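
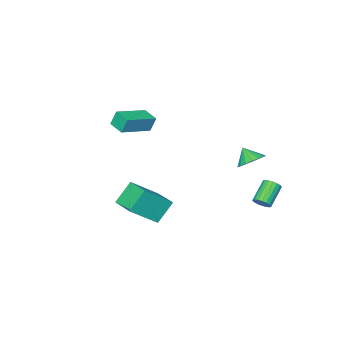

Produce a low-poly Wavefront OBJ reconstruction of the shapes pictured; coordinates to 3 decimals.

v -0.235 -4.526 2.332
v -0.512 -4.317 3.302
v -0.102 -3.442 2.136
v -0.379 -3.232 3.105
v 1.839 -4.668 2.955
v 1.562 -4.458 3.924
v 1.972 -3.583 2.758
v 1.695 -3.374 3.728
v -1.695 3.176 1.843
v -0.912 3.482 2.134
v -1.705 2.444 2.637
v -1.198 3.716 2.346
v -1.598 3.826 2.442
v -2.021 3.787 2.401
v -2.368 3.608 2.232
v -2.562 3.33 1.974
v -2.557 3.017 1.686
v -2.354 2.74 1.433
v -2.001 2.562 1.275
v -1.577 2.526 1.246
v -1.181 2.638 1.354
v -0.902 2.873 1.574
v -0.805 3.178 1.856
v -2.459 3.305 -1.89
v -2.085 3.106 -1.494
v -3.267 2.755 -0.554
v -3.641 2.955 -0.95
v -2.108 3.355 -1.431
v -3.29 3.005 -0.491
v -2.201 3.594 -1.458
v -3.383 3.244 -0.518
v -2.345 3.776 -1.571
v -3.527 3.426 -0.631
v -2.512 3.865 -1.748
v -3.693 3.515 -0.807
v -2.668 3.843 -1.952
v -3.849 3.493 -1.012
v -2.783 3.714 -2.144
v -3.964 3.364 -1.204
v -2.833 3.505 -2.286
v -4.015 3.154 -1.346
v -2.81 3.255 -2.349
v -3.992 2.905 -1.409
v -2.717 3.016 -2.322
v -3.899 2.666 -1.382
v -2.573 2.834 -2.209
v -3.755 2.484 -1.269
v -2.407 2.745 -2.033
v -3.588 2.395 -1.092
v -2.251 2.767 -1.828
v -3.432 2.417 -0.888
v -2.136 2.896 -1.636
v -3.317 2.546 -0.696
v 3.467 -0.089 -1.715
v 2.423 0.003 -0.493
v 3.821 1.481 -1.531
v 2.776 1.573 -0.309
v 5.064 -0.613 -0.311
v 4.019 -0.521 0.911
v 5.417 0.957 -0.127
v 4.373 1.049 1.095
f 2 4 1
f 5 2 1
f 1 4 3
f 3 5 1
f 2 8 4
f 6 2 5
f 6 8 2
f 4 8 3
f 7 5 3
f 3 8 7
f 7 6 5
f 8 6 7
f 10 9 12
f 10 12 11
f 12 9 13
f 12 13 11
f 13 9 14
f 13 14 11
f 14 9 15
f 14 15 11
f 15 9 16
f 15 16 11
f 16 9 17
f 16 17 11
f 17 9 18
f 17 18 11
f 18 9 19
f 18 19 11
f 19 9 20
f 19 20 11
f 20 9 21
f 20 21 11
f 21 9 22
f 21 22 11
f 22 9 23
f 22 23 11
f 23 9 10
f 23 10 11
f 25 24 28
f 25 28 26
f 26 28 29
f 26 29 27
f 28 24 30
f 28 30 29
f 29 30 31
f 29 31 27
f 30 24 32
f 30 32 31
f 31 32 33
f 31 33 27
f 32 24 34
f 32 34 33
f 33 34 35
f 33 35 27
f 34 24 36
f 34 36 35
f 35 36 37
f 35 37 27
f 36 24 38
f 36 38 37
f 37 38 39
f 37 39 27
f 38 24 40
f 38 40 39
f 39 40 41
f 39 41 27
f 40 24 42
f 40 42 41
f 41 42 43
f 41 43 27
f 42 24 44
f 42 44 43
f 43 44 45
f 43 45 27
f 44 24 46
f 44 46 45
f 45 46 47
f 45 47 27
f 46 24 48
f 46 48 47
f 47 48 49
f 47 49 27
f 48 24 50
f 48 50 49
f 49 50 51
f 49 51 27
f 50 24 52
f 50 52 51
f 51 52 53
f 51 53 27
f 52 24 25
f 52 25 53
f 53 25 26
f 53 26 27
f 55 57 54
f 58 55 54
f 54 57 56
f 56 58 54
f 55 61 57
f 59 55 58
f 59 61 55
f 57 61 56
f 60 58 56
f 56 61 60
f 60 59 58
f 61 59 60



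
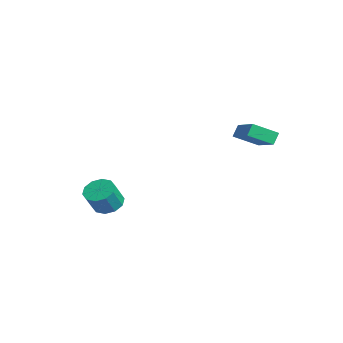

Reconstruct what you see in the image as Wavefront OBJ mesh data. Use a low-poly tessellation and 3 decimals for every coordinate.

v 2.447 4.37 1.406
v 2.19 2.943 2.173
v 2.144 4.792 2.091
v 1.887 3.366 2.858
v 4.413 4.454 2.222
v 4.156 3.028 2.989
v 4.11 4.877 2.907
v 3.853 3.45 3.674
v -2.356 -2.863 -4.068
v -1.419 -2.738 -4.362
v -0.907 -3.431 -3.027
v -1.844 -3.557 -2.732
v -1.585 -2.243 -4.042
v -1.072 -2.937 -2.706
v -2.045 -1.986 -3.732
v -1.532 -2.679 -2.396
v -2.624 -2.063 -3.55
v -2.111 -2.757 -2.214
v -3.101 -2.446 -3.566
v -2.588 -3.14 -2.23
v -3.293 -2.989 -3.773
v -2.781 -3.682 -2.438
v -3.128 -3.483 -4.094
v -2.615 -4.177 -2.758
v -2.668 -3.741 -4.404
v -2.155 -4.434 -3.068
v -2.089 -3.663 -4.586
v -1.576 -4.357 -3.25
v -1.612 -3.28 -4.57
v -1.099 -3.974 -3.234
f 2 4 1
f 5 2 1
f 1 4 3
f 3 5 1
f 2 8 4
f 6 2 5
f 6 8 2
f 4 8 3
f 7 5 3
f 3 8 7
f 7 6 5
f 8 6 7
f 10 9 13
f 10 13 11
f 11 13 14
f 11 14 12
f 13 9 15
f 13 15 14
f 14 15 16
f 14 16 12
f 15 9 17
f 15 17 16
f 16 17 18
f 16 18 12
f 17 9 19
f 17 19 18
f 18 19 20
f 18 20 12
f 19 9 21
f 19 21 20
f 20 21 22
f 20 22 12
f 21 9 23
f 21 23 22
f 22 23 24
f 22 24 12
f 23 9 25
f 23 25 24
f 24 25 26
f 24 26 12
f 25 9 27
f 25 27 26
f 26 27 28
f 26 28 12
f 27 9 29
f 27 29 28
f 28 29 30
f 28 30 12
f 29 9 10
f 29 10 30
f 30 10 11
f 30 11 12



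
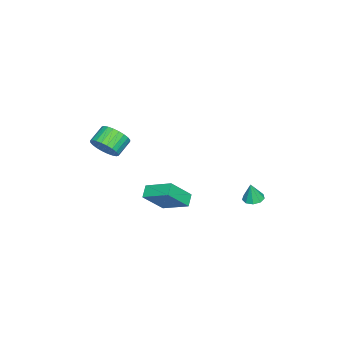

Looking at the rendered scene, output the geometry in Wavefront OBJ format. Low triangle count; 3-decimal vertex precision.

v 1.269 -0.895 -1.34
v 2.295 -1.722 0.043
v 1.578 0.736 -0.595
v 2.604 -0.091 0.789
v 1.996 -0.809 -1.829
v 3.022 -1.636 -0.445
v 2.305 0.822 -1.083
v 3.331 -0.005 0.3
v -0.602 3.678 -1.587
v 0.015 3.861 -1.682
v -0.378 3.562 -0.353
v -0.239 4.217 -1.602
v -0.662 4.321 -1.516
v -1.058 4.124 -1.463
v -1.239 3.719 -1.468
v -1.123 3.294 -1.529
v -0.763 3.049 -1.617
v -0.327 3.098 -1.691
v -0.02 3.419 -1.717
v 2.347 -4.15 2.62
v 2.893 -4.09 3.395
v 1.918 -3.77 4.056
v 1.373 -3.83 3.28
v 2.917 -3.744 3.263
v 1.942 -3.424 3.924
v 2.854 -3.461 3.033
v 1.879 -3.141 3.693
v 2.714 -3.282 2.74
v 1.739 -2.962 3.4
v 2.518 -3.235 2.429
v 1.544 -2.915 3.089
v 2.296 -3.328 2.146
v 1.322 -3.008 2.807
v 2.082 -3.546 1.936
v 1.108 -3.226 2.597
v 1.909 -3.856 1.83
v 0.934 -3.536 2.491
v 1.802 -4.21 1.844
v 0.827 -3.89 2.505
v 1.778 -4.556 1.976
v 0.803 -4.236 2.637
v 1.841 -4.839 2.207
v 0.866 -4.519 2.867
v 1.981 -5.018 2.5
v 1.006 -4.698 3.16
v 2.176 -5.065 2.811
v 1.202 -4.745 3.471
v 2.398 -4.972 3.093
v 1.424 -4.652 3.754
v 2.612 -4.754 3.303
v 1.638 -4.434 3.964
v 2.786 -4.444 3.409
v 1.811 -4.124 4.07
f 2 4 1
f 5 2 1
f 1 4 3
f 3 5 1
f 2 8 4
f 6 2 5
f 6 8 2
f 4 8 3
f 7 5 3
f 3 8 7
f 7 6 5
f 8 6 7
f 10 9 12
f 10 12 11
f 12 9 13
f 12 13 11
f 13 9 14
f 13 14 11
f 14 9 15
f 14 15 11
f 15 9 16
f 15 16 11
f 16 9 17
f 16 17 11
f 17 9 18
f 17 18 11
f 18 9 19
f 18 19 11
f 19 9 10
f 19 10 11
f 21 20 24
f 21 24 22
f 22 24 25
f 22 25 23
f 24 20 26
f 24 26 25
f 25 26 27
f 25 27 23
f 26 20 28
f 26 28 27
f 27 28 29
f 27 29 23
f 28 20 30
f 28 30 29
f 29 30 31
f 29 31 23
f 30 20 32
f 30 32 31
f 31 32 33
f 31 33 23
f 32 20 34
f 32 34 33
f 33 34 35
f 33 35 23
f 34 20 36
f 34 36 35
f 35 36 37
f 35 37 23
f 36 20 38
f 36 38 37
f 37 38 39
f 37 39 23
f 38 20 40
f 38 40 39
f 39 40 41
f 39 41 23
f 40 20 42
f 40 42 41
f 41 42 43
f 41 43 23
f 42 20 44
f 42 44 43
f 43 44 45
f 43 45 23
f 44 20 46
f 44 46 45
f 45 46 47
f 45 47 23
f 46 20 48
f 46 48 47
f 47 48 49
f 47 49 23
f 48 20 50
f 48 50 49
f 49 50 51
f 49 51 23
f 50 20 52
f 50 52 51
f 51 52 53
f 51 53 23
f 52 20 21
f 52 21 53
f 53 21 22
f 53 22 23



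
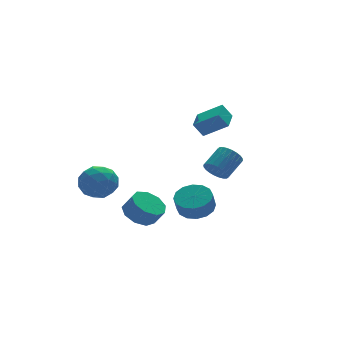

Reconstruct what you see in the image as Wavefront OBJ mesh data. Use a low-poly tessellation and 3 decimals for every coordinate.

v 2.036 0.549 1.193
v 2.393 0.789 0.495
v 3.621 1.271 1.289
v 3.264 1.031 1.987
v 2.235 1.054 0.578
v 3.463 1.537 1.373
v 2.047 1.242 0.756
v 3.274 1.725 1.55
v 1.856 1.325 0.999
v 3.084 1.808 1.794
v 1.694 1.29 1.272
v 2.921 1.772 2.067
v 1.583 1.141 1.533
v 2.811 1.624 2.328
v 1.541 0.903 1.742
v 2.769 1.385 2.537
v 1.575 0.61 1.868
v 2.803 1.093 2.663
v 1.679 0.309 1.891
v 2.907 0.791 2.685
v 1.837 0.043 1.807
v 3.065 0.526 2.602
v 2.026 -0.145 1.63
v 3.253 0.338 2.424
v 2.216 -0.228 1.386
v 3.444 0.255 2.181
v 2.379 -0.192 1.113
v 3.606 0.29 1.908
v 2.489 -0.044 0.852
v 3.717 0.439 1.647
v 2.531 0.195 0.643
v 3.759 0.677 1.438
v 2.497 0.487 0.517
v 3.725 0.97 1.312
v -4.526 4.409 0.652
v -3.782 4.712 -0.251
v -3.478 2.788 0.971
v -2.734 3.091 0.068
v -2.74 3.739 1.089
v -3.388 4.741 0.892
v -3.872 2.759 -0.172
v -4.52 3.761 -0.369
v -3.378 3.693 -0.76
v -2.678 4.298 0.018
v -4.582 3.202 0.702
v -3.882 3.807 1.48
v -4.246 4.703 0.172
v -3.014 2.797 0.548
v -3.018 3.178 1.148
v -2.58 3.356 0.617
v -4.015 4.72 0.844
v -3.577 4.898 0.313
v -2.965 4.326 1.101
v -3.683 2.602 0.407
v -3.245 2.78 -0.124
v -4.68 4.144 0.103
v -4.242 4.322 -0.428
v -4.295 3.174 -0.381
v -3.571 4.282 -0.658
v -2.955 3.329 -0.47
v -3.624 3.134 -0.611
v -4.005 3.723 -0.727
v -3.16 4.638 -0.2
v -2.544 3.685 -0.013
v -2.548 4.066 0.588
v -2.929 4.654 0.472
v -2.922 4.038 -0.499
v -4.716 3.815 0.733
v -4.1 2.862 0.92
v -4.331 2.846 0.248
v -4.712 3.434 0.132
v -4.305 4.171 1.19
v -3.689 3.218 1.378
v -3.255 3.777 1.447
v -3.636 4.366 1.331
v -4.338 3.462 1.219
v 2.016 3.025 3.797
v 3.072 2.033 4.742
v 2.963 4.155 3.924
v 4.019 3.164 4.869
v 2.501 2.716 2.931
v 3.557 1.725 3.876
v 3.448 3.847 3.058
v 4.504 2.855 4.003
v -3.687 -0.999 0.127
v -3.116 -1.673 -0.44
v -2.742 -2.136 0.485
v -3.313 -1.461 1.053
v -2.731 -1.082 -0.3
v -2.358 -1.545 0.625
v -2.794 -0.453 0.04
v -2.421 -0.916 0.965
v -3.274 -0.079 0.421
v -2.901 -0.542 1.346
v -3.948 -0.135 0.664
v -3.574 -0.598 1.59
v -4.499 -0.595 0.657
v -4.126 -1.058 1.582
v -4.67 -1.244 0.401
v -4.297 -1.707 1.327
v -4.381 -1.778 0.017
v -4.008 -2.241 0.943
v -3.767 -1.948 -0.315
v -3.394 -2.41 0.611
v 0.416 -0.062 -0.911
v 0.965 -1.002 -0.957
v 0.613 -1.259 0.064
v 0.064 -0.318 0.111
v 1.33 -0.631 -0.739
v 0.978 -0.887 0.282
v 1.449 -0.107 -0.566
v 1.097 -0.364 0.455
v 1.292 0.429 -0.485
v 0.94 0.172 0.536
v 0.9 0.833 -0.519
v 0.548 0.577 0.502
v 0.378 0.998 -0.657
v 0.026 0.741 0.364
v -0.133 0.879 -0.864
v -0.485 0.622 0.157
v -0.498 0.507 -1.082
v -0.85 0.251 -0.061
v -0.617 -0.016 -1.255
v -0.969 -0.273 -0.234
v -0.46 -0.552 -1.336
v -0.812 -0.809 -0.315
v -0.068 -0.957 -1.302
v -0.42 -1.213 -0.281
v 0.454 -1.121 -1.164
v 0.102 -1.378 -0.143
f 2 1 5
f 2 5 3
f 3 5 6
f 3 6 4
f 5 1 7
f 5 7 6
f 6 7 8
f 6 8 4
f 7 1 9
f 7 9 8
f 8 9 10
f 8 10 4
f 9 1 11
f 9 11 10
f 10 11 12
f 10 12 4
f 11 1 13
f 11 13 12
f 12 13 14
f 12 14 4
f 13 1 15
f 13 15 14
f 14 15 16
f 14 16 4
f 15 1 17
f 15 17 16
f 16 17 18
f 16 18 4
f 17 1 19
f 17 19 18
f 18 19 20
f 18 20 4
f 19 1 21
f 19 21 20
f 20 21 22
f 20 22 4
f 21 1 23
f 21 23 22
f 22 23 24
f 22 24 4
f 23 1 25
f 23 25 24
f 24 25 26
f 24 26 4
f 25 1 27
f 25 27 26
f 26 27 28
f 26 28 4
f 27 1 29
f 27 29 28
f 28 29 30
f 28 30 4
f 29 1 31
f 29 31 30
f 30 31 32
f 30 32 4
f 31 1 33
f 31 33 32
f 32 33 34
f 32 34 4
f 33 1 2
f 33 2 34
f 34 2 3
f 34 3 4
f 35 72 51
f 72 46 75
f 51 75 40
f 72 75 51
f 35 51 47
f 51 40 52
f 47 52 36
f 51 52 47
f 35 47 56
f 47 36 57
f 56 57 42
f 47 57 56
f 35 56 68
f 56 42 71
f 68 71 45
f 56 71 68
f 35 68 72
f 68 45 76
f 72 76 46
f 68 76 72
f 36 52 63
f 52 40 66
f 63 66 44
f 52 66 63
f 40 75 53
f 75 46 74
f 53 74 39
f 75 74 53
f 46 76 73
f 76 45 69
f 73 69 37
f 76 69 73
f 45 71 70
f 71 42 58
f 70 58 41
f 71 58 70
f 42 57 62
f 57 36 59
f 62 59 43
f 57 59 62
f 38 64 50
f 64 44 65
f 50 65 39
f 64 65 50
f 38 50 48
f 50 39 49
f 48 49 37
f 50 49 48
f 38 48 55
f 48 37 54
f 55 54 41
f 48 54 55
f 38 55 60
f 55 41 61
f 60 61 43
f 55 61 60
f 38 60 64
f 60 43 67
f 64 67 44
f 60 67 64
f 39 65 53
f 65 44 66
f 53 66 40
f 65 66 53
f 37 49 73
f 49 39 74
f 73 74 46
f 49 74 73
f 41 54 70
f 54 37 69
f 70 69 45
f 54 69 70
f 43 61 62
f 61 41 58
f 62 58 42
f 61 58 62
f 44 67 63
f 67 43 59
f 63 59 36
f 67 59 63
f 78 80 77
f 81 78 77
f 77 80 79
f 79 81 77
f 78 84 80
f 82 78 81
f 82 84 78
f 80 84 79
f 83 81 79
f 79 84 83
f 83 82 81
f 84 82 83
f 86 85 89
f 86 89 87
f 87 89 90
f 87 90 88
f 89 85 91
f 89 91 90
f 90 91 92
f 90 92 88
f 91 85 93
f 91 93 92
f 92 93 94
f 92 94 88
f 93 85 95
f 93 95 94
f 94 95 96
f 94 96 88
f 95 85 97
f 95 97 96
f 96 97 98
f 96 98 88
f 97 85 99
f 97 99 98
f 98 99 100
f 98 100 88
f 99 85 101
f 99 101 100
f 100 101 102
f 100 102 88
f 101 85 103
f 101 103 102
f 102 103 104
f 102 104 88
f 103 85 86
f 103 86 104
f 104 86 87
f 104 87 88
f 106 105 109
f 106 109 107
f 107 109 110
f 107 110 108
f 109 105 111
f 109 111 110
f 110 111 112
f 110 112 108
f 111 105 113
f 111 113 112
f 112 113 114
f 112 114 108
f 113 105 115
f 113 115 114
f 114 115 116
f 114 116 108
f 115 105 117
f 115 117 116
f 116 117 118
f 116 118 108
f 117 105 119
f 117 119 118
f 118 119 120
f 118 120 108
f 119 105 121
f 119 121 120
f 120 121 122
f 120 122 108
f 121 105 123
f 121 123 122
f 122 123 124
f 122 124 108
f 123 105 125
f 123 125 124
f 124 125 126
f 124 126 108
f 125 105 127
f 125 127 126
f 126 127 128
f 126 128 108
f 127 105 129
f 127 129 128
f 128 129 130
f 128 130 108
f 129 105 106
f 129 106 130
f 130 106 107
f 130 107 108



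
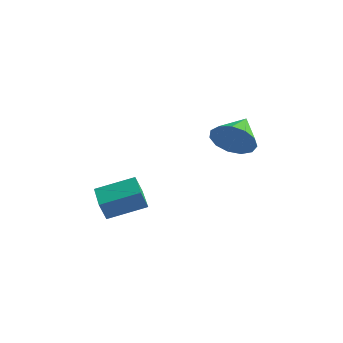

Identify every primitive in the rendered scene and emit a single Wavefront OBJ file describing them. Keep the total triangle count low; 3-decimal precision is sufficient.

v -3.394 -2.988 -0.046
v -3.481 -3.29 0.786
v -2.395 -1.709 0.523
v -2.483 -2.011 1.356
v -2.157 -3.869 -0.236
v -2.245 -4.171 0.597
v -1.159 -2.59 0.334
v -1.246 -2.892 1.166
v -0.14 1.092 3.171
v 0.386 1.635 2.501
v -0.66 2.408 3.829
v -0.127 1.548 2.27
v -0.644 1.317 2.325
v -1.001 1.014 2.648
v -1.085 0.736 3.138
v -0.869 0.571 3.638
v -0.421 0.572 3.989
v 0.115 0.738 4.081
v 0.571 1.016 3.884
v 0.8 1.319 3.461
v 0.732 1.549 2.945
f 2 4 1
f 5 2 1
f 1 4 3
f 3 5 1
f 2 8 4
f 6 2 5
f 6 8 2
f 4 8 3
f 7 5 3
f 3 8 7
f 7 6 5
f 8 6 7
f 10 9 12
f 10 12 11
f 12 9 13
f 12 13 11
f 13 9 14
f 13 14 11
f 14 9 15
f 14 15 11
f 15 9 16
f 15 16 11
f 16 9 17
f 16 17 11
f 17 9 18
f 17 18 11
f 18 9 19
f 18 19 11
f 19 9 20
f 19 20 11
f 20 9 21
f 20 21 11
f 21 9 10
f 21 10 11



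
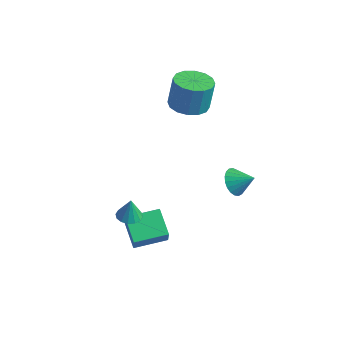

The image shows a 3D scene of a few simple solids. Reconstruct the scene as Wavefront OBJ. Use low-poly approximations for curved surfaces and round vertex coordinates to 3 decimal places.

v 0.721 -3.682 -0.798
v 1.143 -4.177 -0.814
v 0.819 -3.638 0.398
v 1.332 -3.9 -0.84
v 1.357 -3.564 -0.855
v 1.212 -3.261 -0.854
v 0.935 -3.07 -0.838
v 0.601 -3.044 -0.812
v 0.299 -3.188 -0.781
v 0.109 -3.465 -0.755
v 0.084 -3.801 -0.741
v 0.229 -4.104 -0.741
v 0.506 -4.295 -0.757
v 0.84 -4.321 -0.783
v 2.472 1.78 -0.617
v 2.778 2.144 -1.298
v 3.388 2.2 0.017
v 2.575 2.392 -1.169
v 2.354 2.534 -0.945
v 2.154 2.546 -0.664
v 2.009 2.425 -0.375
v 1.944 2.193 -0.128
v 1.97 1.89 0.035
v 2.083 1.568 0.085
v 2.264 1.282 0.013
v 2.48 1.083 -0.167
v 2.695 1.004 -0.426
v 2.871 1.06 -0.717
v 2.979 1.24 -0.991
v 2.999 1.513 -1.201
v 2.927 1.833 -1.309
v -0.319 -3.015 -2.529
v 0.142 -3.414 -1.484
v 0.535 -1.512 -2.331
v 0.996 -1.911 -1.286
v 0.904 -3.609 -3.294
v 1.365 -4.008 -2.249
v 1.758 -2.106 -3.096
v 2.219 -2.505 -2.051
v -1.152 2.225 2.922
v -0.154 1.898 2.914
v -0.051 2.168 4.65
v -1.048 2.495 4.658
v -0.127 2.434 2.828
v -0.024 2.704 4.565
v -0.374 2.914 2.768
v -0.271 3.184 4.504
v -0.83 3.209 2.75
v -0.727 3.48 4.486
v -1.372 3.241 2.777
v -1.269 3.511 4.513
v -1.855 3.001 2.843
v -1.752 3.271 4.579
v -2.149 2.552 2.93
v -2.046 2.822 4.666
v -2.176 2.016 3.015
v -2.073 2.286 4.752
v -1.929 1.536 3.076
v -1.826 1.806 4.812
v -1.473 1.24 3.094
v -1.37 1.511 4.83
v -0.931 1.209 3.067
v -0.828 1.479 4.803
v -0.448 1.449 3.001
v -0.345 1.719 4.737
f 2 1 4
f 2 4 3
f 4 1 5
f 4 5 3
f 5 1 6
f 5 6 3
f 6 1 7
f 6 7 3
f 7 1 8
f 7 8 3
f 8 1 9
f 8 9 3
f 9 1 10
f 9 10 3
f 10 1 11
f 10 11 3
f 11 1 12
f 11 12 3
f 12 1 13
f 12 13 3
f 13 1 14
f 13 14 3
f 14 1 2
f 14 2 3
f 16 15 18
f 16 18 17
f 18 15 19
f 18 19 17
f 19 15 20
f 19 20 17
f 20 15 21
f 20 21 17
f 21 15 22
f 21 22 17
f 22 15 23
f 22 23 17
f 23 15 24
f 23 24 17
f 24 15 25
f 24 25 17
f 25 15 26
f 25 26 17
f 26 15 27
f 26 27 17
f 27 15 28
f 27 28 17
f 28 15 29
f 28 29 17
f 29 15 30
f 29 30 17
f 30 15 31
f 30 31 17
f 31 15 16
f 31 16 17
f 33 35 32
f 36 33 32
f 32 35 34
f 34 36 32
f 33 39 35
f 37 33 36
f 37 39 33
f 35 39 34
f 38 36 34
f 34 39 38
f 38 37 36
f 39 37 38
f 41 40 44
f 41 44 42
f 42 44 45
f 42 45 43
f 44 40 46
f 44 46 45
f 45 46 47
f 45 47 43
f 46 40 48
f 46 48 47
f 47 48 49
f 47 49 43
f 48 40 50
f 48 50 49
f 49 50 51
f 49 51 43
f 50 40 52
f 50 52 51
f 51 52 53
f 51 53 43
f 52 40 54
f 52 54 53
f 53 54 55
f 53 55 43
f 54 40 56
f 54 56 55
f 55 56 57
f 55 57 43
f 56 40 58
f 56 58 57
f 57 58 59
f 57 59 43
f 58 40 60
f 58 60 59
f 59 60 61
f 59 61 43
f 60 40 62
f 60 62 61
f 61 62 63
f 61 63 43
f 62 40 64
f 62 64 63
f 63 64 65
f 63 65 43
f 64 40 41
f 64 41 65
f 65 41 42
f 65 42 43



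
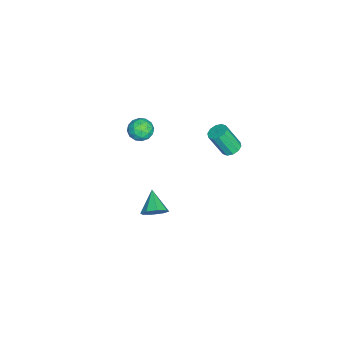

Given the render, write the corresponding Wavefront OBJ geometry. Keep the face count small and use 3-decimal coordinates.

v 3.181 1.72 0.539
v 3.476 1.902 1.089
v 2.219 1.4 1.161
v 3.218 2.272 0.881
v 2.938 2.32 0.472
v 2.801 2.016 0.103
v 2.886 1.539 -0.011
v 3.144 1.169 0.198
v 3.424 1.121 0.606
v 3.562 1.425 0.975
v -3.634 4.05 -1.37
v -3.132 4.209 -1.31
v -3.064 3.509 -0.03
v -3.566 3.35 -0.09
v -3.327 4.435 -1.175
v -3.259 3.736 0.104
v -3.639 4.515 -1.116
v -3.571 3.815 0.164
v -3.949 4.416 -1.153
v -3.881 3.717 0.127
v -4.139 4.178 -1.273
v -4.071 3.479 0.007
v -4.136 3.891 -1.43
v -4.068 3.191 -0.15
v -3.941 3.664 -1.564
v -3.873 2.965 -0.285
v -3.629 3.585 -1.624
v -3.561 2.885 -0.344
v -3.319 3.683 -1.587
v -3.251 2.984 -0.307
v -3.129 3.921 -1.467
v -3.061 3.222 -0.187
v -1.866 0.267 2.076
v -1.236 0.469 2.101
v -1.664 -0.249 1.159
v -1.034 -0.047 1.184
v -1.257 -0.49 1.623
v -1.382 -0.171 2.19
v -1.518 0.391 1.07
v -1.643 0.71 1.637
v -1.021 0.546 1.479
v -0.86 0.002 1.821
v -2.04 0.218 1.439
v -1.879 -0.326 1.781
v -1.569 0.414 2.169
v -1.331 -0.194 1.091
v -1.462 -0.454 1.349
v -1.092 -0.335 1.364
v -1.655 0.037 2.221
v -1.284 0.156 2.236
v -1.297 -0.407 1.955
v -1.616 0.064 1.024
v -1.245 0.183 1.039
v -1.808 0.555 1.896
v -1.438 0.674 1.911
v -1.603 0.627 1.305
v -1.072 0.577 1.818
v -0.953 0.274 1.279
v -1.238 0.531 1.212
v -1.311 0.719 1.545
v -0.977 0.258 2.019
v -0.858 -0.046 1.48
v -0.989 -0.306 1.738
v -1.063 -0.118 2.072
v -0.851 0.303 1.654
v -2.042 0.266 1.78
v -1.923 -0.038 1.241
v -1.837 0.338 1.188
v -1.911 0.526 1.522
v -1.947 -0.054 1.981
v -1.828 -0.357 1.442
v -1.589 -0.499 1.715
v -1.662 -0.311 2.048
v -2.049 -0.083 1.606
f 2 1 4
f 2 4 3
f 4 1 5
f 4 5 3
f 5 1 6
f 5 6 3
f 6 1 7
f 6 7 3
f 7 1 8
f 7 8 3
f 8 1 9
f 8 9 3
f 9 1 10
f 9 10 3
f 10 1 2
f 10 2 3
f 12 11 15
f 12 15 13
f 13 15 16
f 13 16 14
f 15 11 17
f 15 17 16
f 16 17 18
f 16 18 14
f 17 11 19
f 17 19 18
f 18 19 20
f 18 20 14
f 19 11 21
f 19 21 20
f 20 21 22
f 20 22 14
f 21 11 23
f 21 23 22
f 22 23 24
f 22 24 14
f 23 11 25
f 23 25 24
f 24 25 26
f 24 26 14
f 25 11 27
f 25 27 26
f 26 27 28
f 26 28 14
f 27 11 29
f 27 29 28
f 28 29 30
f 28 30 14
f 29 11 31
f 29 31 30
f 30 31 32
f 30 32 14
f 31 11 12
f 31 12 32
f 32 12 13
f 32 13 14
f 33 70 49
f 70 44 73
f 49 73 38
f 70 73 49
f 33 49 45
f 49 38 50
f 45 50 34
f 49 50 45
f 33 45 54
f 45 34 55
f 54 55 40
f 45 55 54
f 33 54 66
f 54 40 69
f 66 69 43
f 54 69 66
f 33 66 70
f 66 43 74
f 70 74 44
f 66 74 70
f 34 50 61
f 50 38 64
f 61 64 42
f 50 64 61
f 38 73 51
f 73 44 72
f 51 72 37
f 73 72 51
f 44 74 71
f 74 43 67
f 71 67 35
f 74 67 71
f 43 69 68
f 69 40 56
f 68 56 39
f 69 56 68
f 40 55 60
f 55 34 57
f 60 57 41
f 55 57 60
f 36 62 48
f 62 42 63
f 48 63 37
f 62 63 48
f 36 48 46
f 48 37 47
f 46 47 35
f 48 47 46
f 36 46 53
f 46 35 52
f 53 52 39
f 46 52 53
f 36 53 58
f 53 39 59
f 58 59 41
f 53 59 58
f 36 58 62
f 58 41 65
f 62 65 42
f 58 65 62
f 37 63 51
f 63 42 64
f 51 64 38
f 63 64 51
f 35 47 71
f 47 37 72
f 71 72 44
f 47 72 71
f 39 52 68
f 52 35 67
f 68 67 43
f 52 67 68
f 41 59 60
f 59 39 56
f 60 56 40
f 59 56 60
f 42 65 61
f 65 41 57
f 61 57 34
f 65 57 61



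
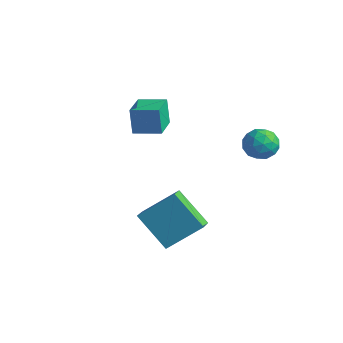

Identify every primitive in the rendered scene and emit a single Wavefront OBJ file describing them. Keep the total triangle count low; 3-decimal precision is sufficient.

v 0.418 3.166 -0.731
v 0.857 3.555 -1.363
v 1.323 2.105 -0.757
v 1.762 2.494 -1.389
v 1.764 2.827 -0.593
v 1.205 3.483 -0.577
v 0.975 2.177 -1.543
v 0.416 2.833 -1.527
v 1.201 2.944 -1.864
v 1.689 3.346 -1.278
v 0.491 2.314 -0.842
v 0.979 2.716 -0.256
v 0.558 3.454 -1.045
v 1.622 2.206 -1.075
v 1.623 2.402 -0.608
v 1.881 2.631 -0.979
v 0.762 3.411 -0.583
v 1.02 3.64 -0.954
v 1.554 3.212 -0.502
v 1.16 2.02 -1.166
v 1.418 2.249 -1.537
v 0.299 3.029 -1.141
v 0.557 3.258 -1.512
v 0.626 2.448 -1.618
v 1.018 3.324 -1.711
v 1.55 2.7 -1.726
v 1.088 2.513 -1.816
v 0.759 2.899 -1.807
v 1.305 3.56 -1.366
v 1.837 2.936 -1.381
v 1.838 3.132 -0.914
v 1.509 3.517 -0.904
v 1.507 3.201 -1.661
v 0.343 2.724 -0.739
v 0.875 2.1 -0.754
v 0.671 2.143 -1.216
v 0.342 2.528 -1.206
v 0.63 2.96 -0.394
v 1.162 2.336 -0.409
v 1.421 2.761 -0.313
v 1.092 3.147 -0.304
v 0.673 2.459 -0.459
v -3.945 0.023 -1.559
v -4.235 0.136 -0.245
v -4.764 1.283 -1.848
v -5.053 1.396 -0.535
v -2.867 0.764 -1.385
v -3.156 0.877 -0.072
v -3.685 2.024 -1.675
v -3.975 2.137 -0.361
v -0.742 -2.409 -3.711
v 0.189 -1.142 -2.491
v 0.764 -2.192 -5.086
v 1.695 -0.925 -3.866
v -0.275 -3.135 -3.314
v 0.656 -1.868 -2.094
v 1.231 -2.918 -4.689
v 2.162 -1.651 -3.469
f 1 38 17
f 38 12 41
f 17 41 6
f 38 41 17
f 1 17 13
f 17 6 18
f 13 18 2
f 17 18 13
f 1 13 22
f 13 2 23
f 22 23 8
f 13 23 22
f 1 22 34
f 22 8 37
f 34 37 11
f 22 37 34
f 1 34 38
f 34 11 42
f 38 42 12
f 34 42 38
f 2 18 29
f 18 6 32
f 29 32 10
f 18 32 29
f 6 41 19
f 41 12 40
f 19 40 5
f 41 40 19
f 12 42 39
f 42 11 35
f 39 35 3
f 42 35 39
f 11 37 36
f 37 8 24
f 36 24 7
f 37 24 36
f 8 23 28
f 23 2 25
f 28 25 9
f 23 25 28
f 4 30 16
f 30 10 31
f 16 31 5
f 30 31 16
f 4 16 14
f 16 5 15
f 14 15 3
f 16 15 14
f 4 14 21
f 14 3 20
f 21 20 7
f 14 20 21
f 4 21 26
f 21 7 27
f 26 27 9
f 21 27 26
f 4 26 30
f 26 9 33
f 30 33 10
f 26 33 30
f 5 31 19
f 31 10 32
f 19 32 6
f 31 32 19
f 3 15 39
f 15 5 40
f 39 40 12
f 15 40 39
f 7 20 36
f 20 3 35
f 36 35 11
f 20 35 36
f 9 27 28
f 27 7 24
f 28 24 8
f 27 24 28
f 10 33 29
f 33 9 25
f 29 25 2
f 33 25 29
f 44 46 43
f 47 44 43
f 43 46 45
f 45 47 43
f 44 50 46
f 48 44 47
f 48 50 44
f 46 50 45
f 49 47 45
f 45 50 49
f 49 48 47
f 50 48 49
f 52 54 51
f 55 52 51
f 51 54 53
f 53 55 51
f 52 58 54
f 56 52 55
f 56 58 52
f 54 58 53
f 57 55 53
f 53 58 57
f 57 56 55
f 58 56 57



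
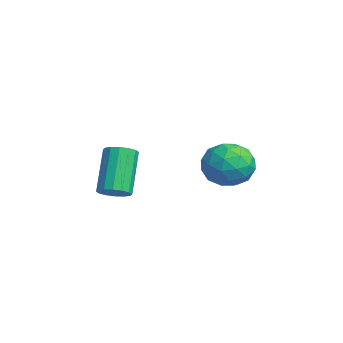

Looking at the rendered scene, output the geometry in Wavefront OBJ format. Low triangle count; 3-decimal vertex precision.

v -0.373 -3.401 3.051
v 0.159 -3.555 3.428
v -0.935 -3.072 5.167
v -1.467 -2.919 4.789
v 0.194 -3.217 3.356
v -0.9 -2.735 5.095
v 0.077 -2.929 3.203
v -1.017 -2.447 4.942
v -0.16 -2.767 3.009
v -1.254 -2.285 4.747
v -0.455 -2.775 2.826
v -1.549 -2.293 4.564
v -0.728 -2.951 2.703
v -1.821 -2.469 4.442
v -0.905 -3.248 2.673
v -1.999 -2.765 4.412
v -0.94 -3.585 2.745
v -2.034 -3.103 4.484
v -0.823 -3.873 2.898
v -1.917 -3.391 4.637
v -0.586 -4.035 3.093
v -1.68 -3.553 4.831
v -0.291 -4.027 3.276
v -1.385 -3.545 5.014
v -0.019 -3.851 3.398
v -1.112 -3.369 5.137
v -1.319 2.187 3.376
v -0.66 1.357 2.968
v -2.02 1.023 4.612
v -1.361 0.193 4.204
v -0.896 1.063 4.766
v -0.463 1.783 4.002
v -2.217 0.597 3.578
v -1.784 1.317 2.814
v -1.215 0.375 3.093
v -0.398 0.663 3.828
v -2.282 1.717 3.752
v -1.465 2.005 4.487
v -0.928 1.875 3.063
v -1.752 0.505 4.517
v -1.479 1.017 4.847
v -1.091 0.53 4.607
v -0.812 2.125 3.671
v -0.425 1.637 3.432
v -0.563 1.464 4.489
v -2.255 0.743 4.148
v -1.868 0.255 3.909
v -1.589 1.85 2.973
v -1.201 1.363 2.733
v -2.117 0.916 3.091
v -0.866 0.809 2.897
v -1.278 0.125 3.624
v -1.782 0.362 3.256
v -1.527 0.785 2.806
v -0.386 0.979 3.329
v -0.798 0.294 4.056
v -0.525 0.806 4.386
v -0.271 1.229 3.937
v -0.713 0.401 3.402
v -1.882 2.086 3.524
v -2.294 1.401 4.251
v -2.409 1.151 3.643
v -2.155 1.574 3.194
v -1.402 2.255 3.956
v -1.814 1.571 4.683
v -1.153 1.595 4.774
v -0.898 2.018 4.324
v -1.967 1.979 4.178
f 2 1 5
f 2 5 3
f 3 5 6
f 3 6 4
f 5 1 7
f 5 7 6
f 6 7 8
f 6 8 4
f 7 1 9
f 7 9 8
f 8 9 10
f 8 10 4
f 9 1 11
f 9 11 10
f 10 11 12
f 10 12 4
f 11 1 13
f 11 13 12
f 12 13 14
f 12 14 4
f 13 1 15
f 13 15 14
f 14 15 16
f 14 16 4
f 15 1 17
f 15 17 16
f 16 17 18
f 16 18 4
f 17 1 19
f 17 19 18
f 18 19 20
f 18 20 4
f 19 1 21
f 19 21 20
f 20 21 22
f 20 22 4
f 21 1 23
f 21 23 22
f 22 23 24
f 22 24 4
f 23 1 25
f 23 25 24
f 24 25 26
f 24 26 4
f 25 1 2
f 25 2 26
f 26 2 3
f 26 3 4
f 27 64 43
f 64 38 67
f 43 67 32
f 64 67 43
f 27 43 39
f 43 32 44
f 39 44 28
f 43 44 39
f 27 39 48
f 39 28 49
f 48 49 34
f 39 49 48
f 27 48 60
f 48 34 63
f 60 63 37
f 48 63 60
f 27 60 64
f 60 37 68
f 64 68 38
f 60 68 64
f 28 44 55
f 44 32 58
f 55 58 36
f 44 58 55
f 32 67 45
f 67 38 66
f 45 66 31
f 67 66 45
f 38 68 65
f 68 37 61
f 65 61 29
f 68 61 65
f 37 63 62
f 63 34 50
f 62 50 33
f 63 50 62
f 34 49 54
f 49 28 51
f 54 51 35
f 49 51 54
f 30 56 42
f 56 36 57
f 42 57 31
f 56 57 42
f 30 42 40
f 42 31 41
f 40 41 29
f 42 41 40
f 30 40 47
f 40 29 46
f 47 46 33
f 40 46 47
f 30 47 52
f 47 33 53
f 52 53 35
f 47 53 52
f 30 52 56
f 52 35 59
f 56 59 36
f 52 59 56
f 31 57 45
f 57 36 58
f 45 58 32
f 57 58 45
f 29 41 65
f 41 31 66
f 65 66 38
f 41 66 65
f 33 46 62
f 46 29 61
f 62 61 37
f 46 61 62
f 35 53 54
f 53 33 50
f 54 50 34
f 53 50 54
f 36 59 55
f 59 35 51
f 55 51 28
f 59 51 55



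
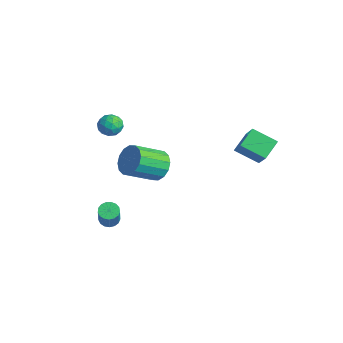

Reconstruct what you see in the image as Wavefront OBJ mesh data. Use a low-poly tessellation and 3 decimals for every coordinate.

v -1.21 -3.668 -3.46
v -0.924 -4.118 -3.778
v 0.016 -4.581 -2.278
v -0.27 -4.132 -1.96
v -0.748 -3.881 -3.815
v 0.192 -4.344 -2.315
v -0.678 -3.596 -3.771
v 0.262 -4.059 -2.271
v -0.73 -3.328 -3.656
v 0.21 -3.791 -2.155
v -0.892 -3.137 -3.496
v 0.048 -3.601 -1.995
v -1.126 -3.069 -3.327
v -0.187 -3.532 -1.827
v -1.38 -3.137 -3.19
v -0.44 -3.6 -1.689
v -1.595 -3.328 -3.114
v -0.655 -3.791 -1.613
v -1.721 -3.596 -3.117
v -0.782 -4.059 -1.617
v -1.731 -3.881 -3.199
v -0.791 -4.344 -1.699
v -1.621 -4.117 -3.341
v -0.681 -4.58 -1.841
v -1.417 -4.251 -3.51
v -0.477 -4.714 -2.01
v -1.165 -4.251 -3.668
v -0.225 -4.714 -2.168
v 2.889 -2.644 3.403
v 3.853 -2.804 3.19
v 3.795 -4.515 4.204
v 2.831 -4.356 4.417
v 3.856 -2.54 3.635
v 3.798 -4.251 4.649
v 3.601 -2.304 4.018
v 3.542 -4.015 5.032
v 3.154 -2.159 4.236
v 3.095 -3.871 5.251
v 2.637 -2.145 4.231
v 2.578 -3.856 5.246
v 2.187 -2.264 4.004
v 2.128 -3.975 5.019
v 1.925 -2.485 3.616
v 1.867 -4.196 4.63
v 1.922 -2.749 3.171
v 1.864 -4.46 4.185
v 2.178 -2.985 2.788
v 2.119 -4.696 3.802
v 2.625 -3.129 2.569
v 2.566 -4.841 3.584
v 3.142 -3.144 2.574
v 3.083 -4.855 3.589
v 3.592 -3.025 2.801
v 3.533 -4.736 3.816
v -3.255 -1.873 2.453
v -2.676 -2.017 2.984
v -3.784 -3.023 2.716
v -3.205 -3.167 3.247
v -3.752 -2.604 3.396
v -3.425 -1.893 3.233
v -3.035 -3.147 2.467
v -2.708 -2.436 2.304
v -2.54 -2.805 2.992
v -2.983 -2.47 3.567
v -3.477 -2.57 2.133
v -3.92 -2.235 2.708
v -2.919 -1.844 2.695
v -3.541 -3.196 3.005
v -3.862 -2.865 3.092
v -3.522 -2.95 3.404
v -3.359 -1.771 2.842
v -3.019 -1.856 3.154
v -3.651 -2.201 3.396
v -3.441 -3.184 2.546
v -3.101 -3.269 2.858
v -2.938 -2.09 2.296
v -2.598 -2.175 2.608
v -2.809 -2.839 2.304
v -2.499 -2.392 3.012
v -2.81 -3.068 3.167
v -2.71 -3.056 2.708
v -2.518 -2.638 2.613
v -2.759 -2.195 3.35
v -3.07 -2.871 3.505
v -3.391 -2.54 3.592
v -3.199 -2.122 3.497
v -2.679 -2.658 3.355
v -3.39 -2.169 2.195
v -3.701 -2.845 2.35
v -3.261 -2.918 2.203
v -3.069 -2.5 2.108
v -3.65 -1.972 2.533
v -3.961 -2.648 2.688
v -3.942 -2.402 3.087
v -3.75 -1.984 2.992
v -3.781 -2.382 2.345
v 2.071 2.487 2.383
v 3.415 2.103 3.771
v 1.602 3.516 3.121
v 2.946 3.132 4.509
v 3.114 3.488 1.651
v 4.458 3.104 3.039
v 2.645 4.517 2.389
v 3.989 4.133 3.777
f 2 1 5
f 2 5 3
f 3 5 6
f 3 6 4
f 5 1 7
f 5 7 6
f 6 7 8
f 6 8 4
f 7 1 9
f 7 9 8
f 8 9 10
f 8 10 4
f 9 1 11
f 9 11 10
f 10 11 12
f 10 12 4
f 11 1 13
f 11 13 12
f 12 13 14
f 12 14 4
f 13 1 15
f 13 15 14
f 14 15 16
f 14 16 4
f 15 1 17
f 15 17 16
f 16 17 18
f 16 18 4
f 17 1 19
f 17 19 18
f 18 19 20
f 18 20 4
f 19 1 21
f 19 21 20
f 20 21 22
f 20 22 4
f 21 1 23
f 21 23 22
f 22 23 24
f 22 24 4
f 23 1 25
f 23 25 24
f 24 25 26
f 24 26 4
f 25 1 27
f 25 27 26
f 26 27 28
f 26 28 4
f 27 1 2
f 27 2 28
f 28 2 3
f 28 3 4
f 30 29 33
f 30 33 31
f 31 33 34
f 31 34 32
f 33 29 35
f 33 35 34
f 34 35 36
f 34 36 32
f 35 29 37
f 35 37 36
f 36 37 38
f 36 38 32
f 37 29 39
f 37 39 38
f 38 39 40
f 38 40 32
f 39 29 41
f 39 41 40
f 40 41 42
f 40 42 32
f 41 29 43
f 41 43 42
f 42 43 44
f 42 44 32
f 43 29 45
f 43 45 44
f 44 45 46
f 44 46 32
f 45 29 47
f 45 47 46
f 46 47 48
f 46 48 32
f 47 29 49
f 47 49 48
f 48 49 50
f 48 50 32
f 49 29 51
f 49 51 50
f 50 51 52
f 50 52 32
f 51 29 53
f 51 53 52
f 52 53 54
f 52 54 32
f 53 29 30
f 53 30 54
f 54 30 31
f 54 31 32
f 55 92 71
f 92 66 95
f 71 95 60
f 92 95 71
f 55 71 67
f 71 60 72
f 67 72 56
f 71 72 67
f 55 67 76
f 67 56 77
f 76 77 62
f 67 77 76
f 55 76 88
f 76 62 91
f 88 91 65
f 76 91 88
f 55 88 92
f 88 65 96
f 92 96 66
f 88 96 92
f 56 72 83
f 72 60 86
f 83 86 64
f 72 86 83
f 60 95 73
f 95 66 94
f 73 94 59
f 95 94 73
f 66 96 93
f 96 65 89
f 93 89 57
f 96 89 93
f 65 91 90
f 91 62 78
f 90 78 61
f 91 78 90
f 62 77 82
f 77 56 79
f 82 79 63
f 77 79 82
f 58 84 70
f 84 64 85
f 70 85 59
f 84 85 70
f 58 70 68
f 70 59 69
f 68 69 57
f 70 69 68
f 58 68 75
f 68 57 74
f 75 74 61
f 68 74 75
f 58 75 80
f 75 61 81
f 80 81 63
f 75 81 80
f 58 80 84
f 80 63 87
f 84 87 64
f 80 87 84
f 59 85 73
f 85 64 86
f 73 86 60
f 85 86 73
f 57 69 93
f 69 59 94
f 93 94 66
f 69 94 93
f 61 74 90
f 74 57 89
f 90 89 65
f 74 89 90
f 63 81 82
f 81 61 78
f 82 78 62
f 81 78 82
f 64 87 83
f 87 63 79
f 83 79 56
f 87 79 83
f 98 100 97
f 101 98 97
f 97 100 99
f 99 101 97
f 98 104 100
f 102 98 101
f 102 104 98
f 100 104 99
f 103 101 99
f 99 104 103
f 103 102 101
f 104 102 103



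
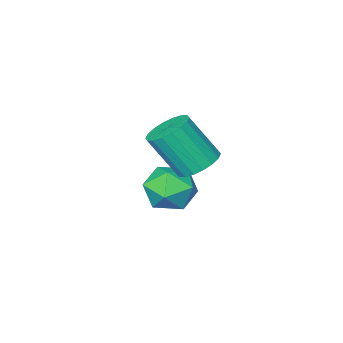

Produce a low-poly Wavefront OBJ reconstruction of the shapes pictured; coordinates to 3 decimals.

v -4.591 0.374 -1.333
v -3.615 0.918 -1.669
v -3.565 -0.838 -0.311
v -2.589 -0.294 -0.647
v -3.337 0.241 0.072
v -3.971 0.99 -0.56
v -3.209 -0.91 -1.42
v -3.843 -0.161 -2.052
v -2.76 0.124 -1.723
v -2.839 0.836 -0.801
v -4.341 -0.756 -1.179
v -4.42 -0.044 -0.257
v -3.248 2.512 1.805
v -2.561 2.159 1.305
v -1.765 1.316 2.996
v -2.452 1.668 3.495
v -2.413 2.524 1.418
v -1.617 1.681 3.108
v -2.431 2.887 1.607
v -1.635 2.043 3.298
v -2.611 3.175 1.836
v -1.815 2.332 3.526
v -2.917 3.332 2.058
v -2.121 2.488 3.749
v -3.288 3.326 2.23
v -2.493 2.483 3.921
v -3.652 3.16 2.318
v -2.856 2.316 4.009
v -3.935 2.864 2.304
v -3.139 2.021 3.995
v -4.083 2.499 2.192
v -3.287 1.656 3.882
v -4.065 2.137 2.002
v -3.269 1.293 3.693
v -3.885 1.848 1.774
v -3.089 1.005 3.464
v -3.579 1.692 1.551
v -2.783 0.848 3.242
v -3.207 1.697 1.379
v -2.412 0.854 3.07
v -2.844 1.864 1.291
v -2.048 1.02 2.982
f 1 12 6
f 1 6 2
f 1 2 8
f 1 8 11
f 1 11 12
f 2 6 10
f 6 12 5
f 12 11 3
f 11 8 7
f 8 2 9
f 4 10 5
f 4 5 3
f 4 3 7
f 4 7 9
f 4 9 10
f 5 10 6
f 3 5 12
f 7 3 11
f 9 7 8
f 10 9 2
f 14 13 17
f 14 17 15
f 15 17 18
f 15 18 16
f 17 13 19
f 17 19 18
f 18 19 20
f 18 20 16
f 19 13 21
f 19 21 20
f 20 21 22
f 20 22 16
f 21 13 23
f 21 23 22
f 22 23 24
f 22 24 16
f 23 13 25
f 23 25 24
f 24 25 26
f 24 26 16
f 25 13 27
f 25 27 26
f 26 27 28
f 26 28 16
f 27 13 29
f 27 29 28
f 28 29 30
f 28 30 16
f 29 13 31
f 29 31 30
f 30 31 32
f 30 32 16
f 31 13 33
f 31 33 32
f 32 33 34
f 32 34 16
f 33 13 35
f 33 35 34
f 34 35 36
f 34 36 16
f 35 13 37
f 35 37 36
f 36 37 38
f 36 38 16
f 37 13 39
f 37 39 38
f 38 39 40
f 38 40 16
f 39 13 41
f 39 41 40
f 40 41 42
f 40 42 16
f 41 13 14
f 41 14 42
f 42 14 15
f 42 15 16



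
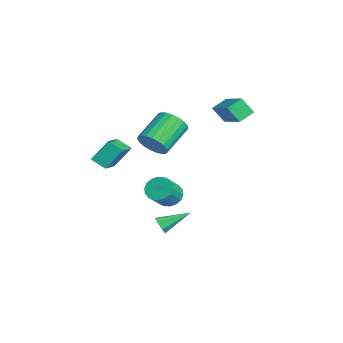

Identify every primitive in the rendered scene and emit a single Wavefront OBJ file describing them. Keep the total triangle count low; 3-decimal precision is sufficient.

v -0.596 2.744 1.586
v -0.884 2.158 2.471
v -0.964 3.561 2.008
v -1.252 2.974 2.893
v 1.212 3.126 2.427
v 0.924 2.539 3.312
v 0.844 3.942 2.849
v 0.556 3.356 3.734
v 1.113 -1.304 1.159
v 1.85 -0.883 1.461
v 0.723 0.384 2.443
v -0.013 -0.036 2.141
v 1.78 -0.699 1.143
v 0.653 0.569 2.125
v 1.595 -0.619 0.827
v 0.468 0.648 1.809
v 1.326 -0.658 0.569
v 0.199 0.61 1.551
v 1.021 -0.808 0.413
v -0.106 0.459 1.395
v 0.732 -1.044 0.386
v -0.395 0.223 1.368
v 0.509 -1.325 0.493
v -0.618 -0.058 1.475
v 0.39 -1.602 0.714
v -0.737 -0.335 1.697
v 0.397 -1.828 1.013
v -0.73 -0.56 1.995
v 0.527 -1.963 1.337
v -0.6 -0.695 2.319
v 0.759 -1.984 1.63
v -0.368 -0.716 2.612
v 1.052 -1.887 1.841
v -0.075 -0.62 2.824
v 1.356 -1.69 1.935
v 0.229 -0.422 2.917
v 1.618 -1.426 1.895
v 0.491 -0.158 2.877
v 1.792 -1.14 1.727
v 0.665 0.127 2.709
v -0.365 -4.205 -0.352
v -0.488 -3.287 0.802
v -1.979 -3.497 -1.088
v -2.102 -2.578 0.066
v 0.142 -3.542 -0.826
v 0.019 -2.623 0.328
v -1.472 -2.833 -1.562
v -1.595 -1.915 -0.408
v 3.187 -0.854 -1.349
v 3.747 -0.907 -1.845
v 4.533 -1.58 -0.887
v 3.973 -1.526 -0.391
v 3.81 -0.617 -1.693
v 4.596 -1.29 -0.735
v 3.75 -0.373 -1.473
v 4.535 -1.046 -0.515
v 3.578 -0.225 -1.228
v 4.364 -0.898 -0.27
v 3.329 -0.201 -1.007
v 4.114 -0.874 -0.049
v 3.052 -0.307 -0.854
v 3.837 -0.98 0.104
v 2.801 -0.52 -0.799
v 3.587 -1.193 0.159
v 2.627 -0.8 -0.853
v 3.413 -1.473 0.105
v 2.564 -1.09 -1.005
v 3.35 -1.763 -0.047
v 2.625 -1.334 -1.225
v 3.41 -2.007 -0.267
v 2.796 -1.482 -1.47
v 3.582 -2.155 -0.512
v 3.046 -1.506 -1.691
v 3.831 -2.179 -0.733
v 3.323 -1.4 -1.844
v 4.108 -2.073 -0.886
v 3.573 -1.187 -1.899
v 4.359 -1.86 -0.941
v 2.068 -1.102 -4.18
v 2.446 -1.267 -3.8
v 2.012 0.462 -3.44
v 2.627 -1.096 -4.149
v 2.482 -0.928 -4.515
v 2.094 -0.862 -4.685
v 1.691 -0.936 -4.559
v 1.509 -1.107 -4.211
v 1.655 -1.275 -3.844
v 2.043 -1.341 -3.674
f 2 4 1
f 5 2 1
f 1 4 3
f 3 5 1
f 2 8 4
f 6 2 5
f 6 8 2
f 4 8 3
f 7 5 3
f 3 8 7
f 7 6 5
f 8 6 7
f 10 9 13
f 10 13 11
f 11 13 14
f 11 14 12
f 13 9 15
f 13 15 14
f 14 15 16
f 14 16 12
f 15 9 17
f 15 17 16
f 16 17 18
f 16 18 12
f 17 9 19
f 17 19 18
f 18 19 20
f 18 20 12
f 19 9 21
f 19 21 20
f 20 21 22
f 20 22 12
f 21 9 23
f 21 23 22
f 22 23 24
f 22 24 12
f 23 9 25
f 23 25 24
f 24 25 26
f 24 26 12
f 25 9 27
f 25 27 26
f 26 27 28
f 26 28 12
f 27 9 29
f 27 29 28
f 28 29 30
f 28 30 12
f 29 9 31
f 29 31 30
f 30 31 32
f 30 32 12
f 31 9 33
f 31 33 32
f 32 33 34
f 32 34 12
f 33 9 35
f 33 35 34
f 34 35 36
f 34 36 12
f 35 9 37
f 35 37 36
f 36 37 38
f 36 38 12
f 37 9 39
f 37 39 38
f 38 39 40
f 38 40 12
f 39 9 10
f 39 10 40
f 40 10 11
f 40 11 12
f 42 44 41
f 45 42 41
f 41 44 43
f 43 45 41
f 42 48 44
f 46 42 45
f 46 48 42
f 44 48 43
f 47 45 43
f 43 48 47
f 47 46 45
f 48 46 47
f 50 49 53
f 50 53 51
f 51 53 54
f 51 54 52
f 53 49 55
f 53 55 54
f 54 55 56
f 54 56 52
f 55 49 57
f 55 57 56
f 56 57 58
f 56 58 52
f 57 49 59
f 57 59 58
f 58 59 60
f 58 60 52
f 59 49 61
f 59 61 60
f 60 61 62
f 60 62 52
f 61 49 63
f 61 63 62
f 62 63 64
f 62 64 52
f 63 49 65
f 63 65 64
f 64 65 66
f 64 66 52
f 65 49 67
f 65 67 66
f 66 67 68
f 66 68 52
f 67 49 69
f 67 69 68
f 68 69 70
f 68 70 52
f 69 49 71
f 69 71 70
f 70 71 72
f 70 72 52
f 71 49 73
f 71 73 72
f 72 73 74
f 72 74 52
f 73 49 75
f 73 75 74
f 74 75 76
f 74 76 52
f 75 49 77
f 75 77 76
f 76 77 78
f 76 78 52
f 77 49 50
f 77 50 78
f 78 50 51
f 78 51 52
f 80 79 82
f 80 82 81
f 82 79 83
f 82 83 81
f 83 79 84
f 83 84 81
f 84 79 85
f 84 85 81
f 85 79 86
f 85 86 81
f 86 79 87
f 86 87 81
f 87 79 88
f 87 88 81
f 88 79 80
f 88 80 81



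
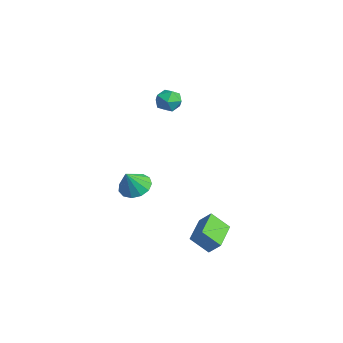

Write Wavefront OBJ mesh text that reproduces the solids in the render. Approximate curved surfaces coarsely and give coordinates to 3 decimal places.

v -3.401 4.431 4.174
v -2.546 4.173 4.032
v -3.874 3.127 3.708
v -3.019 2.869 3.566
v -3.32 2.99 4.41
v -3.028 3.796 4.698
v -3.392 3.504 3.042
v -3.1 4.31 3.33
v -2.541 3.6 3.332
v -2.496 3.282 4.178
v -3.924 4.018 3.562
v -3.879 3.7 4.408
v 3.473 3.262 -4.831
v 2.879 2.355 -3.837
v 1.887 4.542 -4.608
v 1.294 3.635 -3.615
v 3.986 3.765 -4.065
v 3.393 2.858 -3.072
v 2.401 5.045 -3.843
v 1.807 4.138 -2.849
v -4.106 1.875 -3.451
v -3.327 1.351 -3.922
v -3.734 1.145 -2.029
v -3.092 1.857 -3.725
v -3.179 2.368 -3.44
v -3.56 2.722 -3.158
v -4.114 2.808 -2.97
v -4.666 2.597 -2.934
v -5.039 2.157 -3.062
v -5.117 1.627 -3.314
v -4.873 1.176 -3.609
v -4.386 0.946 -3.854
v -3.809 1.012 -3.971
f 1 12 6
f 1 6 2
f 1 2 8
f 1 8 11
f 1 11 12
f 2 6 10
f 6 12 5
f 12 11 3
f 11 8 7
f 8 2 9
f 4 10 5
f 4 5 3
f 4 3 7
f 4 7 9
f 4 9 10
f 5 10 6
f 3 5 12
f 7 3 11
f 9 7 8
f 10 9 2
f 14 16 13
f 17 14 13
f 13 16 15
f 15 17 13
f 14 20 16
f 18 14 17
f 18 20 14
f 16 20 15
f 19 17 15
f 15 20 19
f 19 18 17
f 20 18 19
f 22 21 24
f 22 24 23
f 24 21 25
f 24 25 23
f 25 21 26
f 25 26 23
f 26 21 27
f 26 27 23
f 27 21 28
f 27 28 23
f 28 21 29
f 28 29 23
f 29 21 30
f 29 30 23
f 30 21 31
f 30 31 23
f 31 21 32
f 31 32 23
f 32 21 33
f 32 33 23
f 33 21 22
f 33 22 23



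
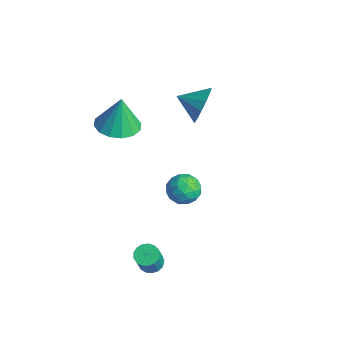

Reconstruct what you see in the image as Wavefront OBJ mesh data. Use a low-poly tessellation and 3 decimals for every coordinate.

v 0.151 -0.677 0.076
v 0.7 -0.344 -0.5
v 1.22 -1.256 0.76
v 1.769 -0.923 0.184
v 1.351 -0.404 0.732
v 0.69 -0.047 0.309
v 1.23 -1.553 -0.049
v 0.569 -1.196 -0.472
v 1.366 -0.885 -0.577
v 1.441 -0.175 -0.094
v 0.479 -1.425 0.354
v 0.554 -0.715 0.837
v 0.331 -0.46 -0.272
v 1.589 -1.14 0.532
v 1.343 -0.835 0.854
v 1.666 -0.639 0.516
v 0.326 -0.285 0.204
v 0.649 -0.089 -0.135
v 1.032 -0.125 0.589
v 1.271 -1.511 0.395
v 1.594 -1.315 0.056
v 0.254 -0.961 -0.256
v 0.577 -0.765 -0.594
v 0.888 -1.475 -0.329
v 1.046 -0.582 -0.656
v 1.674 -0.922 -0.254
v 1.357 -1.293 -0.391
v 0.969 -1.083 -0.64
v 1.09 -0.165 -0.372
v 1.718 -0.505 0.03
v 1.473 -0.2 0.352
v 1.085 0.01 0.104
v 1.482 -0.483 -0.417
v 0.202 -1.095 0.23
v 0.83 -1.435 0.632
v 0.835 -1.61 0.156
v 0.447 -1.4 -0.092
v 0.246 -0.678 0.514
v 0.874 -1.018 0.916
v 0.951 -0.517 0.9
v 0.563 -0.307 0.651
v 0.438 -1.117 0.677
v -2.073 -2.494 3.101
v -1.28 -1.767 3.005
v -2.047 -2.286 4.879
v -1.752 -1.47 2.977
v -2.311 -1.447 2.982
v -2.806 -1.705 3.019
v -3.104 -2.174 3.078
v -3.126 -2.729 3.143
v -2.865 -3.221 3.197
v -2.393 -3.518 3.225
v -1.834 -3.54 3.22
v -1.339 -3.283 3.183
v -1.041 -2.813 3.124
v -1.019 -2.259 3.059
v 3.282 -3.716 -1.677
v 3.59 -3.23 -1.604
v 3.987 -3.658 -0.431
v 3.678 -4.144 -0.503
v 3.342 -3.168 -1.497
v 3.738 -3.596 -0.324
v 3.08 -3.231 -1.431
v 3.476 -3.659 -0.258
v 2.864 -3.405 -1.422
v 3.26 -3.833 -0.249
v 2.743 -3.651 -1.471
v 3.14 -4.078 -0.298
v 2.747 -3.911 -1.567
v 3.143 -4.339 -0.394
v 2.873 -4.127 -1.688
v 3.269 -4.555 -0.515
v 3.092 -4.249 -1.807
v 3.488 -4.676 -0.634
v 3.355 -4.248 -1.895
v 3.751 -4.676 -0.722
v 3.601 -4.126 -1.934
v 3.998 -4.554 -0.761
v 3.774 -3.91 -1.914
v 4.171 -4.338 -0.741
v 3.835 -3.649 -1.839
v 4.231 -4.077 -0.666
v 3.768 -3.404 -1.727
v 4.165 -3.832 -0.554
v -2.324 2.045 2.239
v -1.725 1.862 3.094
v -3.176 1.135 2.641
v -2.074 2.257 3.247
v -2.491 2.595 3.13
v -2.862 2.785 2.774
v -3.089 2.777 2.274
v -3.112 2.573 1.765
v -2.923 2.228 1.383
v -2.573 1.833 1.231
v -2.157 1.495 1.348
v -1.786 1.305 1.704
v -1.558 1.313 2.203
v -1.536 1.517 2.712
f 1 38 17
f 38 12 41
f 17 41 6
f 38 41 17
f 1 17 13
f 17 6 18
f 13 18 2
f 17 18 13
f 1 13 22
f 13 2 23
f 22 23 8
f 13 23 22
f 1 22 34
f 22 8 37
f 34 37 11
f 22 37 34
f 1 34 38
f 34 11 42
f 38 42 12
f 34 42 38
f 2 18 29
f 18 6 32
f 29 32 10
f 18 32 29
f 6 41 19
f 41 12 40
f 19 40 5
f 41 40 19
f 12 42 39
f 42 11 35
f 39 35 3
f 42 35 39
f 11 37 36
f 37 8 24
f 36 24 7
f 37 24 36
f 8 23 28
f 23 2 25
f 28 25 9
f 23 25 28
f 4 30 16
f 30 10 31
f 16 31 5
f 30 31 16
f 4 16 14
f 16 5 15
f 14 15 3
f 16 15 14
f 4 14 21
f 14 3 20
f 21 20 7
f 14 20 21
f 4 21 26
f 21 7 27
f 26 27 9
f 21 27 26
f 4 26 30
f 26 9 33
f 30 33 10
f 26 33 30
f 5 31 19
f 31 10 32
f 19 32 6
f 31 32 19
f 3 15 39
f 15 5 40
f 39 40 12
f 15 40 39
f 7 20 36
f 20 3 35
f 36 35 11
f 20 35 36
f 9 27 28
f 27 7 24
f 28 24 8
f 27 24 28
f 10 33 29
f 33 9 25
f 29 25 2
f 33 25 29
f 44 43 46
f 44 46 45
f 46 43 47
f 46 47 45
f 47 43 48
f 47 48 45
f 48 43 49
f 48 49 45
f 49 43 50
f 49 50 45
f 50 43 51
f 50 51 45
f 51 43 52
f 51 52 45
f 52 43 53
f 52 53 45
f 53 43 54
f 53 54 45
f 54 43 55
f 54 55 45
f 55 43 56
f 55 56 45
f 56 43 44
f 56 44 45
f 58 57 61
f 58 61 59
f 59 61 62
f 59 62 60
f 61 57 63
f 61 63 62
f 62 63 64
f 62 64 60
f 63 57 65
f 63 65 64
f 64 65 66
f 64 66 60
f 65 57 67
f 65 67 66
f 66 67 68
f 66 68 60
f 67 57 69
f 67 69 68
f 68 69 70
f 68 70 60
f 69 57 71
f 69 71 70
f 70 71 72
f 70 72 60
f 71 57 73
f 71 73 72
f 72 73 74
f 72 74 60
f 73 57 75
f 73 75 74
f 74 75 76
f 74 76 60
f 75 57 77
f 75 77 76
f 76 77 78
f 76 78 60
f 77 57 79
f 77 79 78
f 78 79 80
f 78 80 60
f 79 57 81
f 79 81 80
f 80 81 82
f 80 82 60
f 81 57 83
f 81 83 82
f 82 83 84
f 82 84 60
f 83 57 58
f 83 58 84
f 84 58 59
f 84 59 60
f 86 85 88
f 86 88 87
f 88 85 89
f 88 89 87
f 89 85 90
f 89 90 87
f 90 85 91
f 90 91 87
f 91 85 92
f 91 92 87
f 92 85 93
f 92 93 87
f 93 85 94
f 93 94 87
f 94 85 95
f 94 95 87
f 95 85 96
f 95 96 87
f 96 85 97
f 96 97 87
f 97 85 98
f 97 98 87
f 98 85 86
f 98 86 87



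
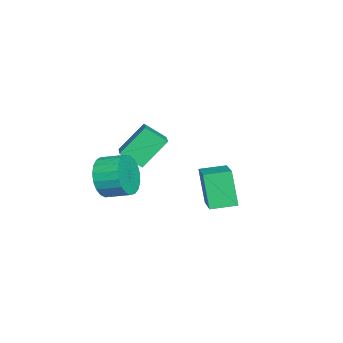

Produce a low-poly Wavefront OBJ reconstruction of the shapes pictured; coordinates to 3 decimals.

v 2.433 -2.23 -2.939
v 2.83 -2.549 -2.09
v 2.945 -1.509 -1.753
v 2.547 -1.19 -2.601
v 3.162 -2.508 -2.33
v 3.277 -1.467 -1.993
v 3.368 -2.419 -2.675
v 3.483 -1.378 -2.338
v 3.412 -2.297 -3.066
v 3.527 -1.257 -2.729
v 3.287 -2.164 -3.435
v 3.402 -1.123 -3.097
v 3.014 -2.042 -3.718
v 3.129 -1.001 -3.38
v 2.64 -1.953 -3.866
v 2.755 -0.912 -3.529
v 2.231 -1.912 -3.854
v 2.346 -0.871 -3.517
v 1.856 -1.925 -3.684
v 1.971 -0.885 -3.346
v 1.581 -1.992 -3.385
v 1.696 -0.951 -3.047
v 1.454 -2.1 -3.008
v 1.569 -1.059 -2.671
v 1.495 -2.23 -2.62
v 1.61 -1.189 -2.283
v 1.699 -2.36 -2.287
v 1.814 -1.32 -1.95
v 2.029 -2.468 -2.066
v 2.144 -1.428 -1.729
v 2.429 -2.535 -1.997
v 2.544 -1.494 -1.66
v 3.293 1.98 -3.329
v 2.775 1.618 -1.794
v 2.925 3.01 -3.211
v 2.407 2.648 -1.676
v 4.813 2.452 -2.704
v 4.295 2.09 -1.169
v 4.445 3.482 -2.586
v 3.927 3.12 -1.051
v -1.797 -0.649 -2.823
v -1.796 -1.589 -2.127
v -0.62 -0.32 -2.382
v -0.618 -1.26 -1.686
v -1.082 -1.56 -4.054
v -1.08 -2.5 -3.358
v 0.096 -1.231 -3.613
v 0.097 -2.171 -2.917
f 2 1 5
f 2 5 3
f 3 5 6
f 3 6 4
f 5 1 7
f 5 7 6
f 6 7 8
f 6 8 4
f 7 1 9
f 7 9 8
f 8 9 10
f 8 10 4
f 9 1 11
f 9 11 10
f 10 11 12
f 10 12 4
f 11 1 13
f 11 13 12
f 12 13 14
f 12 14 4
f 13 1 15
f 13 15 14
f 14 15 16
f 14 16 4
f 15 1 17
f 15 17 16
f 16 17 18
f 16 18 4
f 17 1 19
f 17 19 18
f 18 19 20
f 18 20 4
f 19 1 21
f 19 21 20
f 20 21 22
f 20 22 4
f 21 1 23
f 21 23 22
f 22 23 24
f 22 24 4
f 23 1 25
f 23 25 24
f 24 25 26
f 24 26 4
f 25 1 27
f 25 27 26
f 26 27 28
f 26 28 4
f 27 1 29
f 27 29 28
f 28 29 30
f 28 30 4
f 29 1 31
f 29 31 30
f 30 31 32
f 30 32 4
f 31 1 2
f 31 2 32
f 32 2 3
f 32 3 4
f 34 36 33
f 37 34 33
f 33 36 35
f 35 37 33
f 34 40 36
f 38 34 37
f 38 40 34
f 36 40 35
f 39 37 35
f 35 40 39
f 39 38 37
f 40 38 39
f 42 44 41
f 45 42 41
f 41 44 43
f 43 45 41
f 42 48 44
f 46 42 45
f 46 48 42
f 44 48 43
f 47 45 43
f 43 48 47
f 47 46 45
f 48 46 47



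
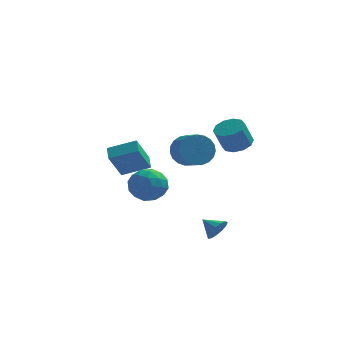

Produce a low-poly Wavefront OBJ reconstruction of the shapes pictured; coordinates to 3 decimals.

v -1.21 3.64 -3.194
v -0.451 3.811 -2.283
v -1.789 1.969 -2.397
v -1.03 2.14 -1.486
v -1.991 2.846 -1.606
v -1.633 3.879 -2.099
v -0.607 1.901 -2.581
v -0.249 2.934 -3.074
v -0.078 2.736 -1.904
v -0.933 3.321 -1.301
v -1.307 2.459 -3.379
v -2.162 3.044 -2.776
v -0.779 3.872 -2.808
v -1.461 1.908 -1.872
v -2.026 2.323 -1.942
v -1.579 2.424 -1.407
v -1.474 3.912 -2.7
v -1.028 4.013 -2.164
v -1.934 3.446 -1.767
v -1.212 1.767 -2.516
v -0.766 1.868 -1.98
v -0.661 3.356 -3.273
v -0.214 3.457 -2.738
v -0.306 2.334 -2.913
v -0.114 3.341 -2.05
v -0.455 2.359 -1.582
v -0.206 2.218 -2.226
v 0.005 2.825 -2.515
v -0.617 3.685 -1.696
v -0.958 2.703 -1.227
v -1.522 3.118 -1.298
v -1.312 3.725 -1.587
v -0.398 3.053 -1.473
v -1.282 3.077 -3.453
v -1.623 2.095 -2.984
v -0.928 2.055 -3.093
v -0.718 2.662 -3.382
v -1.785 3.421 -3.098
v -2.126 2.439 -2.63
v -2.245 2.955 -2.165
v -2.034 3.562 -2.454
v -1.842 2.727 -3.207
v -2.629 3.361 -1.856
v -3.22 2.474 -0.223
v -2.815 4.224 -1.455
v -3.406 3.337 0.178
v -1.014 3.423 -1.238
v -1.605 2.536 0.395
v -1.2 4.286 -0.837
v -1.791 3.399 0.796
v 3.113 -3.852 -2.385
v 3.519 -3.8 -1.769
v 2.307 -3.368 -1.895
v 3.594 -3.454 -1.989
v 3.516 -3.234 -2.334
v 3.31 -3.21 -2.696
v 3.041 -3.391 -2.959
v 2.795 -3.718 -3.04
v 2.65 -4.087 -2.913
v 2.652 -4.382 -2.618
v 2.8 -4.509 -2.249
v 3.047 -4.427 -1.924
v 3.315 -4.163 -1.745
v 1.071 2.651 0.462
v 1.688 2.596 -0.398
v 2.287 1.555 0.098
v 1.669 1.609 0.958
v 1.924 2.858 -0.132
v 2.522 1.816 0.364
v 2.011 3.084 0.236
v 2.61 2.042 0.732
v 1.937 3.235 0.643
v 2.535 2.193 1.139
v 1.712 3.285 1.019
v 2.311 2.243 1.515
v 1.377 3.225 1.299
v 1.975 2.183 1.795
v 0.988 3.066 1.434
v 1.587 2.024 1.93
v 0.614 2.836 1.401
v 1.213 1.794 1.897
v 0.319 2.573 1.205
v 0.918 1.531 1.701
v 0.154 2.324 0.881
v 0.752 1.282 1.377
v 0.147 2.131 0.485
v 0.746 1.089 0.981
v 0.3 2.028 0.084
v 0.899 0.987 0.581
v 0.586 2.033 -0.251
v 1.185 0.992 0.245
v 0.956 2.145 -0.463
v 1.555 1.103 0.034
v 1.346 2.344 -0.515
v 1.945 1.302 -0.018
v 3.941 -0.924 2.569
v 4.755 -0.927 2.845
v 4.314 -1.358 4.146
v 3.499 -1.356 3.871
v 4.553 -0.444 2.936
v 4.111 -0.875 4.237
v 4.116 -0.145 2.887
v 3.675 -0.576 4.188
v 3.613 -0.143 2.717
v 3.171 -0.574 4.018
v 3.234 -0.44 2.49
v 2.793 -0.871 3.792
v 3.126 -0.922 2.294
v 2.685 -1.353 3.595
v 3.329 -1.405 2.203
v 2.887 -1.836 3.504
v 3.765 -1.704 2.252
v 3.324 -2.135 3.553
v 4.269 -1.706 2.422
v 3.827 -2.137 3.723
v 4.647 -1.409 2.648
v 4.206 -1.84 3.95
f 1 38 17
f 38 12 41
f 17 41 6
f 38 41 17
f 1 17 13
f 17 6 18
f 13 18 2
f 17 18 13
f 1 13 22
f 13 2 23
f 22 23 8
f 13 23 22
f 1 22 34
f 22 8 37
f 34 37 11
f 22 37 34
f 1 34 38
f 34 11 42
f 38 42 12
f 34 42 38
f 2 18 29
f 18 6 32
f 29 32 10
f 18 32 29
f 6 41 19
f 41 12 40
f 19 40 5
f 41 40 19
f 12 42 39
f 42 11 35
f 39 35 3
f 42 35 39
f 11 37 36
f 37 8 24
f 36 24 7
f 37 24 36
f 8 23 28
f 23 2 25
f 28 25 9
f 23 25 28
f 4 30 16
f 30 10 31
f 16 31 5
f 30 31 16
f 4 16 14
f 16 5 15
f 14 15 3
f 16 15 14
f 4 14 21
f 14 3 20
f 21 20 7
f 14 20 21
f 4 21 26
f 21 7 27
f 26 27 9
f 21 27 26
f 4 26 30
f 26 9 33
f 30 33 10
f 26 33 30
f 5 31 19
f 31 10 32
f 19 32 6
f 31 32 19
f 3 15 39
f 15 5 40
f 39 40 12
f 15 40 39
f 7 20 36
f 20 3 35
f 36 35 11
f 20 35 36
f 9 27 28
f 27 7 24
f 28 24 8
f 27 24 28
f 10 33 29
f 33 9 25
f 29 25 2
f 33 25 29
f 44 46 43
f 47 44 43
f 43 46 45
f 45 47 43
f 44 50 46
f 48 44 47
f 48 50 44
f 46 50 45
f 49 47 45
f 45 50 49
f 49 48 47
f 50 48 49
f 52 51 54
f 52 54 53
f 54 51 55
f 54 55 53
f 55 51 56
f 55 56 53
f 56 51 57
f 56 57 53
f 57 51 58
f 57 58 53
f 58 51 59
f 58 59 53
f 59 51 60
f 59 60 53
f 60 51 61
f 60 61 53
f 61 51 62
f 61 62 53
f 62 51 63
f 62 63 53
f 63 51 52
f 63 52 53
f 65 64 68
f 65 68 66
f 66 68 69
f 66 69 67
f 68 64 70
f 68 70 69
f 69 70 71
f 69 71 67
f 70 64 72
f 70 72 71
f 71 72 73
f 71 73 67
f 72 64 74
f 72 74 73
f 73 74 75
f 73 75 67
f 74 64 76
f 74 76 75
f 75 76 77
f 75 77 67
f 76 64 78
f 76 78 77
f 77 78 79
f 77 79 67
f 78 64 80
f 78 80 79
f 79 80 81
f 79 81 67
f 80 64 82
f 80 82 81
f 81 82 83
f 81 83 67
f 82 64 84
f 82 84 83
f 83 84 85
f 83 85 67
f 84 64 86
f 84 86 85
f 85 86 87
f 85 87 67
f 86 64 88
f 86 88 87
f 87 88 89
f 87 89 67
f 88 64 90
f 88 90 89
f 89 90 91
f 89 91 67
f 90 64 92
f 90 92 91
f 91 92 93
f 91 93 67
f 92 64 94
f 92 94 93
f 93 94 95
f 93 95 67
f 94 64 65
f 94 65 95
f 95 65 66
f 95 66 67
f 97 96 100
f 97 100 98
f 98 100 101
f 98 101 99
f 100 96 102
f 100 102 101
f 101 102 103
f 101 103 99
f 102 96 104
f 102 104 103
f 103 104 105
f 103 105 99
f 104 96 106
f 104 106 105
f 105 106 107
f 105 107 99
f 106 96 108
f 106 108 107
f 107 108 109
f 107 109 99
f 108 96 110
f 108 110 109
f 109 110 111
f 109 111 99
f 110 96 112
f 110 112 111
f 111 112 113
f 111 113 99
f 112 96 114
f 112 114 113
f 113 114 115
f 113 115 99
f 114 96 116
f 114 116 115
f 115 116 117
f 115 117 99
f 116 96 97
f 116 97 117
f 117 97 98
f 117 98 99



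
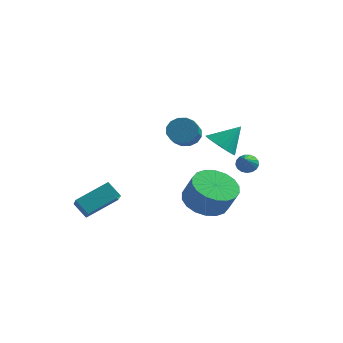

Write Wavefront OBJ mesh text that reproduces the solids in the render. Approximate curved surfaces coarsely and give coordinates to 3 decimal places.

v 1.509 1.234 2.296
v 2.23 1.121 1.9
v 2.171 1.926 3.304
v 2.121 1.42 1.767
v 1.906 1.687 1.725
v 1.622 1.875 1.781
v 1.319 1.953 1.927
v 1.049 1.906 2.137
v 0.858 1.743 2.374
v 0.78 1.492 2.597
v 0.828 1.196 2.769
v 0.994 0.907 2.859
v 1.249 0.675 2.851
v 1.549 0.539 2.748
v 1.842 0.523 2.566
v 2.077 0.63 2.338
v 2.215 0.842 2.102
v -0.719 2.438 2.126
v -0.11 2.354 1.732
v 0.167 1.418 2.36
v -0.441 1.502 2.754
v -0.01 2.577 2.021
v 0.267 1.641 2.648
v -0.1 2.762 2.337
v 0.177 1.827 2.965
v -0.355 2.861 2.597
v -0.078 1.926 3.225
v -0.708 2.846 2.731
v -0.431 1.911 3.359
v -1.064 2.722 2.703
v -0.787 1.787 3.33
v -1.327 2.522 2.52
v -1.05 1.586 3.148
v -1.427 2.299 2.232
v -1.15 1.363 2.859
v -1.337 2.113 1.915
v -1.06 1.178 2.543
v -1.082 2.014 1.655
v -0.805 1.079 2.283
v -0.729 2.029 1.521
v -0.452 1.094 2.149
v -0.373 2.153 1.55
v -0.096 1.218 2.177
v 1.525 4.129 0.014
v 1.995 4.13 -0.231
v 2.055 2.611 1.026
v 2.032 4.278 -0.029
v 1.952 4.392 0.184
v 1.775 4.445 0.357
v 1.54 4.427 0.452
v 1.302 4.34 0.446
v 1.115 4.204 0.341
v 1.022 4.051 0.161
v 1.044 3.917 -0.052
v 1.176 3.83 -0.251
v 1.388 3.812 -0.389
v 1.631 3.867 -0.435
v 1.85 3.981 -0.378
v -2.773 -2.86 -0.991
v -3.433 -2.759 -0.344
v -3.386 -1.95 -1.76
v -4.047 -1.849 -1.113
v -1.853 -1.611 -0.247
v -2.514 -1.51 0.4
v -2.467 -0.701 -1.016
v -3.127 -0.6 -0.369
v 1.722 -0.71 -0.161
v 2.464 0.04 -0.39
v 3.06 -0.2 0.752
v 2.318 -0.95 0.981
v 2.125 0.292 -0.161
v 2.721 0.052 0.981
v 1.706 0.345 0.069
v 2.302 0.105 1.211
v 1.291 0.189 0.253
v 1.886 -0.051 1.395
v 0.96 -0.145 0.355
v 1.556 -0.385 1.497
v 0.781 -0.591 0.355
v 1.377 -0.831 1.497
v 0.788 -1.06 0.253
v 1.384 -1.3 1.395
v 0.98 -1.46 0.068
v 1.576 -1.7 1.21
v 1.319 -1.712 -0.161
v 1.915 -1.952 0.981
v 1.738 -1.765 -0.391
v 2.334 -2.005 0.751
v 2.154 -1.609 -0.575
v 2.749 -1.849 0.567
v 2.484 -1.275 -0.677
v 3.08 -1.515 0.465
v 2.663 -0.829 -0.677
v 3.259 -1.069 0.465
v 2.656 -0.36 -0.575
v 3.252 -0.6 0.567
f 2 1 4
f 2 4 3
f 4 1 5
f 4 5 3
f 5 1 6
f 5 6 3
f 6 1 7
f 6 7 3
f 7 1 8
f 7 8 3
f 8 1 9
f 8 9 3
f 9 1 10
f 9 10 3
f 10 1 11
f 10 11 3
f 11 1 12
f 11 12 3
f 12 1 13
f 12 13 3
f 13 1 14
f 13 14 3
f 14 1 15
f 14 15 3
f 15 1 16
f 15 16 3
f 16 1 17
f 16 17 3
f 17 1 2
f 17 2 3
f 19 18 22
f 19 22 20
f 20 22 23
f 20 23 21
f 22 18 24
f 22 24 23
f 23 24 25
f 23 25 21
f 24 18 26
f 24 26 25
f 25 26 27
f 25 27 21
f 26 18 28
f 26 28 27
f 27 28 29
f 27 29 21
f 28 18 30
f 28 30 29
f 29 30 31
f 29 31 21
f 30 18 32
f 30 32 31
f 31 32 33
f 31 33 21
f 32 18 34
f 32 34 33
f 33 34 35
f 33 35 21
f 34 18 36
f 34 36 35
f 35 36 37
f 35 37 21
f 36 18 38
f 36 38 37
f 37 38 39
f 37 39 21
f 38 18 40
f 38 40 39
f 39 40 41
f 39 41 21
f 40 18 42
f 40 42 41
f 41 42 43
f 41 43 21
f 42 18 19
f 42 19 43
f 43 19 20
f 43 20 21
f 45 44 47
f 45 47 46
f 47 44 48
f 47 48 46
f 48 44 49
f 48 49 46
f 49 44 50
f 49 50 46
f 50 44 51
f 50 51 46
f 51 44 52
f 51 52 46
f 52 44 53
f 52 53 46
f 53 44 54
f 53 54 46
f 54 44 55
f 54 55 46
f 55 44 56
f 55 56 46
f 56 44 57
f 56 57 46
f 57 44 58
f 57 58 46
f 58 44 45
f 58 45 46
f 60 62 59
f 63 60 59
f 59 62 61
f 61 63 59
f 60 66 62
f 64 60 63
f 64 66 60
f 62 66 61
f 65 63 61
f 61 66 65
f 65 64 63
f 66 64 65
f 68 67 71
f 68 71 69
f 69 71 72
f 69 72 70
f 71 67 73
f 71 73 72
f 72 73 74
f 72 74 70
f 73 67 75
f 73 75 74
f 74 75 76
f 74 76 70
f 75 67 77
f 75 77 76
f 76 77 78
f 76 78 70
f 77 67 79
f 77 79 78
f 78 79 80
f 78 80 70
f 79 67 81
f 79 81 80
f 80 81 82
f 80 82 70
f 81 67 83
f 81 83 82
f 82 83 84
f 82 84 70
f 83 67 85
f 83 85 84
f 84 85 86
f 84 86 70
f 85 67 87
f 85 87 86
f 86 87 88
f 86 88 70
f 87 67 89
f 87 89 88
f 88 89 90
f 88 90 70
f 89 67 91
f 89 91 90
f 90 91 92
f 90 92 70
f 91 67 93
f 91 93 92
f 92 93 94
f 92 94 70
f 93 67 95
f 93 95 94
f 94 95 96
f 94 96 70
f 95 67 68
f 95 68 96
f 96 68 69
f 96 69 70



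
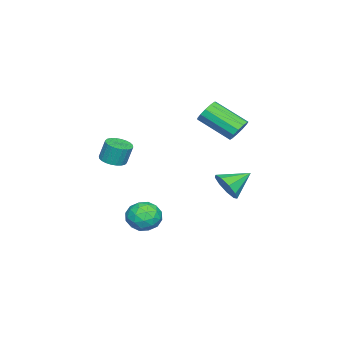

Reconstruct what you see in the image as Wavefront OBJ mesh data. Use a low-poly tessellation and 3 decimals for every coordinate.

v 0.101 1.412 -2.155
v 0.773 1.799 -1.698
v -0.881 2.328 -1.485
v 0.684 2.094 -2.232
v 0.322 2.069 -2.729
v -0.144 1.738 -2.958
v -0.495 1.254 -2.811
v -0.567 0.844 -2.357
v -0.327 0.7 -1.809
v 0.113 0.89 -1.422
v 0.548 1.324 -1.379
v 3.582 -2.974 0.448
v 4.237 -2.792 0.435
v 4.173 -2.485 1.499
v 3.518 -2.666 1.512
v 4.119 -2.566 0.362
v 4.055 -2.259 1.427
v 3.92 -2.401 0.303
v 3.856 -2.094 1.368
v 3.669 -2.324 0.265
v 3.605 -2.017 1.33
v 3.404 -2.346 0.256
v 3.34 -2.039 1.321
v 3.167 -2.463 0.275
v 3.103 -2.156 1.34
v 2.993 -2.658 0.321
v 2.929 -2.351 1.386
v 2.909 -2.901 0.386
v 2.845 -2.594 1.451
v 2.927 -3.155 0.461
v 2.863 -2.848 1.525
v 3.045 -3.381 0.533
v 2.981 -3.074 1.598
v 3.244 -3.546 0.592
v 3.18 -3.239 1.657
v 3.495 -3.623 0.63
v 3.431 -3.316 1.695
v 3.76 -3.601 0.639
v 3.696 -3.294 1.704
v 3.997 -3.484 0.62
v 3.933 -3.177 1.685
v 4.171 -3.289 0.574
v 4.107 -2.982 1.639
v 4.255 -3.046 0.509
v 4.191 -2.739 1.574
v 2.326 -1.304 -2.88
v 3.154 -1.109 -3.295
v 2.146 -2.511 -3.805
v 2.974 -2.316 -4.22
v 2.954 -2.627 -3.326
v 3.065 -1.881 -2.755
v 2.235 -1.739 -4.345
v 2.346 -0.993 -3.774
v 3.097 -1.378 -4.201
v 3.542 -1.927 -3.571
v 1.758 -1.693 -3.529
v 2.203 -2.242 -2.899
v 2.756 -1.101 -3.006
v 2.544 -2.519 -4.094
v 2.533 -2.702 -3.568
v 3.019 -2.588 -3.812
v 2.704 -1.554 -2.689
v 3.19 -1.44 -2.933
v 3.073 -2.332 -2.951
v 2.11 -2.18 -4.167
v 2.596 -2.066 -4.411
v 2.281 -1.032 -3.288
v 2.767 -0.918 -3.532
v 2.227 -1.288 -4.149
v 3.209 -1.144 -3.783
v 3.103 -1.854 -4.326
v 2.669 -1.514 -4.4
v 2.734 -1.076 -4.064
v 3.471 -1.467 -3.412
v 3.365 -2.176 -3.956
v 3.353 -2.359 -3.431
v 3.419 -1.92 -3.095
v 3.437 -1.625 -3.945
v 1.935 -1.444 -3.144
v 1.829 -2.153 -3.688
v 1.881 -1.7 -4.005
v 1.947 -1.261 -3.669
v 2.197 -1.766 -2.774
v 2.091 -2.476 -3.317
v 2.566 -2.544 -3.036
v 2.631 -2.106 -2.7
v 1.863 -1.995 -3.155
v 0.491 2.181 1.9
v 1.069 1.948 1.58
v 0.967 0.266 2.621
v 0.389 0.499 2.94
v 1.19 2.14 1.903
v 1.088 0.459 2.943
v 1.089 2.345 2.224
v 0.987 0.664 3.265
v 0.798 2.498 2.443
v 0.696 0.817 3.483
v 0.41 2.55 2.489
v 0.308 0.869 3.529
v 0.048 2.485 2.348
v -0.054 0.803 3.388
v -0.174 2.323 2.065
v -0.276 0.642 3.105
v -0.185 2.116 1.729
v -0.287 0.435 2.77
v 0.019 1.93 1.448
v -0.083 0.248 2.488
v 0.373 1.823 1.31
v 0.271 0.141 2.35
v 0.764 1.83 1.359
v 0.662 0.148 2.4
f 2 1 4
f 2 4 3
f 4 1 5
f 4 5 3
f 5 1 6
f 5 6 3
f 6 1 7
f 6 7 3
f 7 1 8
f 7 8 3
f 8 1 9
f 8 9 3
f 9 1 10
f 9 10 3
f 10 1 11
f 10 11 3
f 11 1 2
f 11 2 3
f 13 12 16
f 13 16 14
f 14 16 17
f 14 17 15
f 16 12 18
f 16 18 17
f 17 18 19
f 17 19 15
f 18 12 20
f 18 20 19
f 19 20 21
f 19 21 15
f 20 12 22
f 20 22 21
f 21 22 23
f 21 23 15
f 22 12 24
f 22 24 23
f 23 24 25
f 23 25 15
f 24 12 26
f 24 26 25
f 25 26 27
f 25 27 15
f 26 12 28
f 26 28 27
f 27 28 29
f 27 29 15
f 28 12 30
f 28 30 29
f 29 30 31
f 29 31 15
f 30 12 32
f 30 32 31
f 31 32 33
f 31 33 15
f 32 12 34
f 32 34 33
f 33 34 35
f 33 35 15
f 34 12 36
f 34 36 35
f 35 36 37
f 35 37 15
f 36 12 38
f 36 38 37
f 37 38 39
f 37 39 15
f 38 12 40
f 38 40 39
f 39 40 41
f 39 41 15
f 40 12 42
f 40 42 41
f 41 42 43
f 41 43 15
f 42 12 44
f 42 44 43
f 43 44 45
f 43 45 15
f 44 12 13
f 44 13 45
f 45 13 14
f 45 14 15
f 46 83 62
f 83 57 86
f 62 86 51
f 83 86 62
f 46 62 58
f 62 51 63
f 58 63 47
f 62 63 58
f 46 58 67
f 58 47 68
f 67 68 53
f 58 68 67
f 46 67 79
f 67 53 82
f 79 82 56
f 67 82 79
f 46 79 83
f 79 56 87
f 83 87 57
f 79 87 83
f 47 63 74
f 63 51 77
f 74 77 55
f 63 77 74
f 51 86 64
f 86 57 85
f 64 85 50
f 86 85 64
f 57 87 84
f 87 56 80
f 84 80 48
f 87 80 84
f 56 82 81
f 82 53 69
f 81 69 52
f 82 69 81
f 53 68 73
f 68 47 70
f 73 70 54
f 68 70 73
f 49 75 61
f 75 55 76
f 61 76 50
f 75 76 61
f 49 61 59
f 61 50 60
f 59 60 48
f 61 60 59
f 49 59 66
f 59 48 65
f 66 65 52
f 59 65 66
f 49 66 71
f 66 52 72
f 71 72 54
f 66 72 71
f 49 71 75
f 71 54 78
f 75 78 55
f 71 78 75
f 50 76 64
f 76 55 77
f 64 77 51
f 76 77 64
f 48 60 84
f 60 50 85
f 84 85 57
f 60 85 84
f 52 65 81
f 65 48 80
f 81 80 56
f 65 80 81
f 54 72 73
f 72 52 69
f 73 69 53
f 72 69 73
f 55 78 74
f 78 54 70
f 74 70 47
f 78 70 74
f 89 88 92
f 89 92 90
f 90 92 93
f 90 93 91
f 92 88 94
f 92 94 93
f 93 94 95
f 93 95 91
f 94 88 96
f 94 96 95
f 95 96 97
f 95 97 91
f 96 88 98
f 96 98 97
f 97 98 99
f 97 99 91
f 98 88 100
f 98 100 99
f 99 100 101
f 99 101 91
f 100 88 102
f 100 102 101
f 101 102 103
f 101 103 91
f 102 88 104
f 102 104 103
f 103 104 105
f 103 105 91
f 104 88 106
f 104 106 105
f 105 106 107
f 105 107 91
f 106 88 108
f 106 108 107
f 107 108 109
f 107 109 91
f 108 88 110
f 108 110 109
f 109 110 111
f 109 111 91
f 110 88 89
f 110 89 111
f 111 89 90
f 111 90 91

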